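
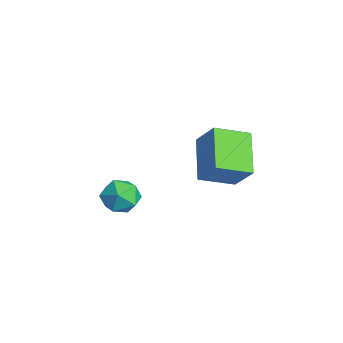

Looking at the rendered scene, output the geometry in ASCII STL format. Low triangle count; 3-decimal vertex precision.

solid 
facet normal 0.288 0.055 0.956
outer loop
vertex -0.098 -0.107 2.606
vertex -0.503 -0.851 2.771
vertex 0.323 -0.855 2.522
endloop
endfacet
facet normal 0.764 0.370 0.529
outer loop
vertex -0.098 -0.107 2.606
vertex 0.323 -0.855 2.522
vertex 0.428 -0.233 1.935
endloop
endfacet
facet normal 0.428 0.888 0.169
outer loop
vertex -0.098 -0.107 2.606
vertex 0.428 -0.233 1.935
vertex -0.333 0.156 1.82
endloop
endfacet
facet normal -0.256 0.891 0.375
outer loop
vertex -0.098 -0.107 2.606
vertex -0.333 0.156 1.82
vertex -0.908 -0.226 2.336
endloop
endfacet
facet normal -0.342 0.377 0.861
outer loop
vertex -0.098 -0.107 2.606
vertex -0.908 -0.226 2.336
vertex -0.503 -0.851 2.771
endloop
endfacet
facet normal 0.992 -0.114 0.057
outer loop
vertex 0.428 -0.233 1.935
vertex 0.323 -0.855 2.522
vertex 0.348 -1.054 1.684
endloop
endfacet
facet normal 0.222 -0.625 0.748
outer loop
vertex 0.323 -0.855 2.522
vertex -0.503 -0.851 2.771
vertex -0.227 -1.436 2.2
endloop
endfacet
facet normal -0.798 -0.104 0.594
outer loop
vertex -0.503 -0.851 2.771
vertex -0.908 -0.226 2.336
vertex -0.988 -1.047 2.085
endloop
endfacet
facet normal -0.657 0.729 -0.193
outer loop
vertex -0.908 -0.226 2.336
vertex -0.333 0.156 1.82
vertex -0.883 -0.425 1.498
endloop
endfacet
facet normal 0.449 0.724 -0.524
outer loop
vertex -0.333 0.156 1.82
vertex 0.428 -0.233 1.935
vertex -0.057 -0.429 1.249
endloop
endfacet
facet normal 0.256 -0.891 -0.375
outer loop
vertex -0.462 -1.173 1.414
vertex 0.348 -1.054 1.684
vertex -0.227 -1.436 2.2
endloop
endfacet
facet normal -0.428 -0.888 -0.169
outer loop
vertex -0.462 -1.173 1.414
vertex -0.227 -1.436 2.2
vertex -0.988 -1.047 2.085
endloop
endfacet
facet normal -0.764 -0.370 -0.529
outer loop
vertex -0.462 -1.173 1.414
vertex -0.988 -1.047 2.085
vertex -0.883 -0.425 1.498
endloop
endfacet
facet normal -0.288 -0.055 -0.956
outer loop
vertex -0.462 -1.173 1.414
vertex -0.883 -0.425 1.498
vertex -0.057 -0.429 1.249
endloop
endfacet
facet normal 0.342 -0.377 -0.861
outer loop
vertex -0.462 -1.173 1.414
vertex -0.057 -0.429 1.249
vertex 0.348 -1.054 1.684
endloop
endfacet
facet normal 0.657 -0.729 0.193
outer loop
vertex -0.227 -1.436 2.2
vertex 0.348 -1.054 1.684
vertex 0.323 -0.855 2.522
endloop
endfacet
facet normal -0.449 -0.724 0.524
outer loop
vertex -0.988 -1.047 2.085
vertex -0.227 -1.436 2.2
vertex -0.503 -0.851 2.771
endloop
endfacet
facet normal -0.992 0.114 -0.057
outer loop
vertex -0.883 -0.425 1.498
vertex -0.988 -1.047 2.085
vertex -0.908 -0.226 2.336
endloop
endfacet
facet normal -0.222 0.625 -0.748
outer loop
vertex -0.057 -0.429 1.249
vertex -0.883 -0.425 1.498
vertex -0.333 0.156 1.82
endloop
endfacet
facet normal 0.798 0.104 -0.594
outer loop
vertex 0.348 -1.054 1.684
vertex -0.057 -0.429 1.249
vertex 0.428 -0.233 1.935
endloop
endfacet
facet normal -0.568 -0.311 -0.762
outer loop
vertex -1.329 2.492 1.729
vertex -2.981 2.833 2.822
vertex -1.392 3.96 1.176
endloop
endfacet
facet normal 0.822 -0.170 -0.544
outer loop
vertex -0.539 4.427 2.318
vertex -1.329 2.492 1.729
vertex -1.392 3.96 1.176
endloop
endfacet
facet normal -0.568 -0.311 -0.762
outer loop
vertex -1.392 3.96 1.176
vertex -2.981 2.833 2.822
vertex -3.043 4.301 2.269
endloop
endfacet
facet normal -0.040 0.935 -0.352
outer loop
vertex -3.043 4.301 2.269
vertex -0.539 4.427 2.318
vertex -1.392 3.96 1.176
endloop
endfacet
facet normal 0.040 -0.935 0.352
outer loop
vertex -1.329 2.492 1.729
vertex -2.128 3.3 3.964
vertex -2.981 2.833 2.822
endloop
endfacet
facet normal 0.822 -0.170 -0.544
outer loop
vertex -0.477 2.959 2.871
vertex -1.329 2.492 1.729
vertex -0.539 4.427 2.318
endloop
endfacet
facet normal 0.040 -0.935 0.352
outer loop
vertex -0.477 2.959 2.871
vertex -2.128 3.3 3.964
vertex -1.329 2.492 1.729
endloop
endfacet
facet normal -0.822 0.170 0.544
outer loop
vertex -2.981 2.833 2.822
vertex -2.128 3.3 3.964
vertex -3.043 4.301 2.269
endloop
endfacet
facet normal -0.040 0.935 -0.352
outer loop
vertex -2.191 4.768 3.411
vertex -0.539 4.427 2.318
vertex -3.043 4.301 2.269
endloop
endfacet
facet normal -0.822 0.170 0.544
outer loop
vertex -3.043 4.301 2.269
vertex -2.128 3.3 3.964
vertex -2.191 4.768 3.411
endloop
endfacet
facet normal 0.568 0.311 0.762
outer loop
vertex -2.191 4.768 3.411
vertex -0.477 2.959 2.871
vertex -0.539 4.427 2.318
endloop
endfacet
facet normal 0.568 0.311 0.762
outer loop
vertex -2.128 3.3 3.964
vertex -0.477 2.959 2.871
vertex -2.191 4.768 3.411
endloop
endfacet

endsolid


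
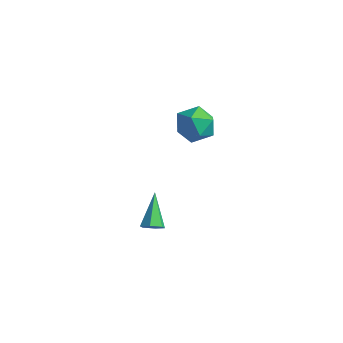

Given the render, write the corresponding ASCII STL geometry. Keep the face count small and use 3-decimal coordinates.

solid 
facet normal -1.000 -0.013 -0.018
outer loop
vertex -3.833 4.536 1.395
vertex -3.809 3.536 0.816
vertex -3.83 3.534 1.972
endloop
endfacet
facet normal -0.760 0.323 0.565
outer loop
vertex -3.833 4.536 1.395
vertex -3.83 3.534 1.972
vertex -3.18 4.416 2.342
endloop
endfacet
facet normal -0.351 0.868 0.352
outer loop
vertex -3.833 4.536 1.395
vertex -3.18 4.416 2.342
vertex -2.758 4.963 1.415
endloop
endfacet
facet normal -0.338 0.869 -0.362
outer loop
vertex -3.833 4.536 1.395
vertex -2.758 4.963 1.415
vertex -3.146 4.419 0.471
endloop
endfacet
facet normal -0.739 0.324 -0.591
outer loop
vertex -3.833 4.536 1.395
vertex -3.146 4.419 0.471
vertex -3.809 3.536 0.816
endloop
endfacet
facet normal -0.349 -0.132 0.928
outer loop
vertex -3.18 4.416 2.342
vertex -3.83 3.534 1.972
vertex -2.754 3.341 2.349
endloop
endfacet
facet normal -0.736 -0.676 -0.015
outer loop
vertex -3.83 3.534 1.972
vertex -3.809 3.536 0.816
vertex -3.142 2.797 1.405
endloop
endfacet
facet normal -0.315 -0.131 -0.940
outer loop
vertex -3.809 3.536 0.816
vertex -3.146 4.419 0.471
vertex -2.72 3.344 0.478
endloop
endfacet
facet normal 0.334 0.751 -0.570
outer loop
vertex -3.146 4.419 0.471
vertex -2.758 4.963 1.415
vertex -2.07 4.226 0.848
endloop
endfacet
facet normal 0.313 0.749 0.584
outer loop
vertex -2.758 4.963 1.415
vertex -3.18 4.416 2.342
vertex -2.091 4.224 2.004
endloop
endfacet
facet normal 0.338 -0.869 0.362
outer loop
vertex -2.067 3.224 1.425
vertex -2.754 3.341 2.349
vertex -3.142 2.797 1.405
endloop
endfacet
facet normal 0.351 -0.868 -0.352
outer loop
vertex -2.067 3.224 1.425
vertex -3.142 2.797 1.405
vertex -2.72 3.344 0.478
endloop
endfacet
facet normal 0.760 -0.323 -0.565
outer loop
vertex -2.067 3.224 1.425
vertex -2.72 3.344 0.478
vertex -2.07 4.226 0.848
endloop
endfacet
facet normal 1.000 0.013 0.018
outer loop
vertex -2.067 3.224 1.425
vertex -2.07 4.226 0.848
vertex -2.091 4.224 2.004
endloop
endfacet
facet normal 0.739 -0.324 0.591
outer loop
vertex -2.067 3.224 1.425
vertex -2.091 4.224 2.004
vertex -2.754 3.341 2.349
endloop
endfacet
facet normal -0.334 -0.751 0.570
outer loop
vertex -3.142 2.797 1.405
vertex -2.754 3.341 2.349
vertex -3.83 3.534 1.972
endloop
endfacet
facet normal -0.313 -0.749 -0.584
outer loop
vertex -2.72 3.344 0.478
vertex -3.142 2.797 1.405
vertex -3.809 3.536 0.816
endloop
endfacet
facet normal 0.349 0.132 -0.928
outer loop
vertex -2.07 4.226 0.848
vertex -2.72 3.344 0.478
vertex -3.146 4.419 0.471
endloop
endfacet
facet normal 0.736 0.676 0.015
outer loop
vertex -2.091 4.224 2.004
vertex -2.07 4.226 0.848
vertex -2.758 4.963 1.415
endloop
endfacet
facet normal 0.315 0.131 0.940
outer loop
vertex -2.754 3.341 2.349
vertex -2.091 4.224 2.004
vertex -3.18 4.416 2.342
endloop
endfacet
facet normal 0.465 -0.595 -0.656
outer loop
vertex 0.455 -2.065 -0.553
vertex 0.108 -2.524 -0.383
vertex -0.066 -2.165 -0.832
endloop
endfacet
facet normal 0.041 0.914 -0.403
outer loop
vertex 0.455 -2.065 -0.553
vertex -0.066 -2.165 -0.832
vertex -0.788 -1.376 0.883
endloop
endfacet
facet normal 0.465 -0.595 -0.656
outer loop
vertex -0.066 -2.165 -0.832
vertex 0.108 -2.524 -0.383
vertex -0.414 -2.624 -0.662
endloop
endfacet
facet normal -0.768 0.395 -0.505
outer loop
vertex -0.066 -2.165 -0.832
vertex -0.414 -2.624 -0.662
vertex -0.788 -1.376 0.883
endloop
endfacet
facet normal 0.465 -0.593 -0.657
outer loop
vertex -0.414 -2.624 -0.662
vertex 0.108 -2.524 -0.383
vertex -0.239 -2.983 -0.214
endloop
endfacet
facet normal -0.928 -0.365 0.070
outer loop
vertex -0.414 -2.624 -0.662
vertex -0.239 -2.983 -0.214
vertex -0.788 -1.376 0.883
endloop
endfacet
facet normal 0.466 -0.594 -0.656
outer loop
vertex -0.239 -2.983 -0.214
vertex 0.108 -2.524 -0.383
vertex 0.283 -2.882 0.065
endloop
endfacet
facet normal -0.281 -0.605 0.745
outer loop
vertex -0.239 -2.983 -0.214
vertex 0.283 -2.882 0.065
vertex -0.788 -1.376 0.883
endloop
endfacet
facet normal 0.465 -0.594 -0.656
outer loop
vertex 0.283 -2.882 0.065
vertex 0.108 -2.524 -0.383
vertex 0.63 -2.423 -0.105
endloop
endfacet
facet normal 0.527 -0.085 0.846
outer loop
vertex 0.283 -2.882 0.065
vertex 0.63 -2.423 -0.105
vertex -0.788 -1.376 0.883
endloop
endfacet
facet normal 0.465 -0.594 -0.656
outer loop
vertex 0.63 -2.423 -0.105
vertex 0.108 -2.524 -0.383
vertex 0.455 -2.065 -0.553
endloop
endfacet
facet normal 0.687 0.675 0.271
outer loop
vertex 0.63 -2.423 -0.105
vertex 0.455 -2.065 -0.553
vertex -0.788 -1.376 0.883
endloop
endfacet

endsolid


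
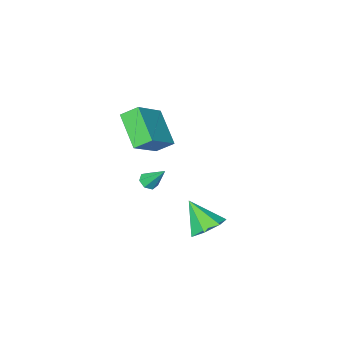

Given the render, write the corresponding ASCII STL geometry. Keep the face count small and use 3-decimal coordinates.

solid 
facet normal -0.598 0.554 0.579
outer loop
vertex -3.341 -3.392 2.232
vertex -2.97 -1.692 0.988
vertex -4.976 -3.91 1.037
endloop
endfacet
facet normal -0.173 -0.795 0.582
outer loop
vertex -4.33 -4.508 0.412
vertex -3.341 -3.392 2.232
vertex -4.976 -3.91 1.037
endloop
endfacet
facet normal -0.598 0.554 0.579
outer loop
vertex -4.976 -3.91 1.037
vertex -2.97 -1.692 0.988
vertex -4.605 -2.209 -0.207
endloop
endfacet
facet normal -0.782 -0.248 -0.572
outer loop
vertex -4.605 -2.209 -0.207
vertex -4.33 -4.508 0.412
vertex -4.976 -3.91 1.037
endloop
endfacet
facet normal 0.782 0.248 0.572
outer loop
vertex -3.341 -3.392 2.232
vertex -2.324 -2.29 0.363
vertex -2.97 -1.692 0.988
endloop
endfacet
facet normal -0.174 -0.795 0.582
outer loop
vertex -2.695 -3.991 1.607
vertex -3.341 -3.392 2.232
vertex -4.33 -4.508 0.412
endloop
endfacet
facet normal 0.782 0.247 0.572
outer loop
vertex -2.695 -3.991 1.607
vertex -2.324 -2.29 0.363
vertex -3.341 -3.392 2.232
endloop
endfacet
facet normal 0.173 0.795 -0.581
outer loop
vertex -2.97 -1.692 0.988
vertex -2.324 -2.29 0.363
vertex -4.605 -2.209 -0.207
endloop
endfacet
facet normal -0.782 -0.247 -0.572
outer loop
vertex -3.959 -2.808 -0.832
vertex -4.33 -4.508 0.412
vertex -4.605 -2.209 -0.207
endloop
endfacet
facet normal 0.174 0.794 -0.582
outer loop
vertex -4.605 -2.209 -0.207
vertex -2.324 -2.29 0.363
vertex -3.959 -2.808 -0.832
endloop
endfacet
facet normal 0.598 -0.554 -0.579
outer loop
vertex -3.959 -2.808 -0.832
vertex -2.695 -3.991 1.607
vertex -4.33 -4.508 0.412
endloop
endfacet
facet normal 0.599 -0.554 -0.579
outer loop
vertex -2.324 -2.29 0.363
vertex -2.695 -3.991 1.607
vertex -3.959 -2.808 -0.832
endloop
endfacet
facet normal -0.158 0.638 -0.754
outer loop
vertex -2.145 2.667 -2.762
vertex -3.1 2.624 -2.598
vertex -2.448 3.234 -2.219
endloop
endfacet
facet normal 0.895 0.053 0.444
outer loop
vertex -2.145 2.667 -2.762
vertex -2.448 3.234 -2.219
vertex -2.82 1.496 -1.262
endloop
endfacet
facet normal -0.158 0.638 -0.754
outer loop
vertex -2.448 3.234 -2.219
vertex -3.1 2.624 -2.598
vertex -3.242 3.342 -1.961
endloop
endfacet
facet normal 0.332 0.399 0.855
outer loop
vertex -2.448 3.234 -2.219
vertex -3.242 3.342 -1.961
vertex -2.82 1.496 -1.262
endloop
endfacet
facet normal -0.158 0.638 -0.754
outer loop
vertex -3.242 3.342 -1.961
vertex -3.1 2.624 -2.598
vertex -3.929 2.909 -2.183
endloop
endfacet
facet normal -0.429 0.233 0.873
outer loop
vertex -3.242 3.342 -1.961
vertex -3.929 2.909 -2.183
vertex -2.82 1.496 -1.262
endloop
endfacet
facet normal -0.159 0.637 -0.754
outer loop
vertex -3.929 2.909 -2.183
vertex -3.1 2.624 -2.598
vertex -3.992 2.261 -2.717
endloop
endfacet
facet normal -0.813 -0.321 0.486
outer loop
vertex -3.929 2.909 -2.183
vertex -3.992 2.261 -2.717
vertex -2.82 1.496 -1.262
endloop
endfacet
facet normal -0.158 0.637 -0.755
outer loop
vertex -3.992 2.261 -2.717
vertex -3.1 2.624 -2.598
vertex -3.383 1.886 -3.161
endloop
endfacet
facet normal -0.533 -0.846 -0.016
outer loop
vertex -3.992 2.261 -2.717
vertex -3.383 1.886 -3.161
vertex -2.82 1.496 -1.262
endloop
endfacet
facet normal -0.159 0.637 -0.755
outer loop
vertex -3.383 1.886 -3.161
vertex -3.1 2.624 -2.598
vertex -2.561 2.067 -3.181
endloop
endfacet
facet normal 0.202 -0.946 -0.254
outer loop
vertex -3.383 1.886 -3.161
vertex -2.561 2.067 -3.181
vertex -2.82 1.496 -1.262
endloop
endfacet
facet normal -0.158 0.637 -0.755
outer loop
vertex -2.561 2.067 -3.181
vertex -3.1 2.624 -2.598
vertex -2.145 2.667 -2.762
endloop
endfacet
facet normal 0.837 -0.546 -0.049
outer loop
vertex -2.561 2.067 -3.181
vertex -2.145 2.667 -2.762
vertex -2.82 1.496 -1.262
endloop
endfacet
facet normal 0.227 -0.605 -0.763
outer loop
vertex -3.001 -2.436 -2.85
vertex -3.451 -2.72 -2.759
vertex -3.384 -2.291 -3.079
endloop
endfacet
facet normal 0.434 0.886 -0.165
outer loop
vertex -3.001 -2.436 -2.85
vertex -3.384 -2.291 -3.079
vertex -3.789 -1.82 -1.621
endloop
endfacet
facet normal 0.226 -0.605 -0.764
outer loop
vertex -3.384 -2.291 -3.079
vertex -3.451 -2.72 -2.759
vertex -3.817 -2.468 -3.067
endloop
endfacet
facet normal -0.360 0.854 -0.376
outer loop
vertex -3.384 -2.291 -3.079
vertex -3.817 -2.468 -3.067
vertex -3.789 -1.82 -1.621
endloop
endfacet
facet normal 0.227 -0.604 -0.764
outer loop
vertex -3.817 -2.468 -3.067
vertex -3.451 -2.72 -2.759
vertex -3.975 -2.836 -2.823
endloop
endfacet
facet normal -0.939 0.320 -0.125
outer loop
vertex -3.817 -2.468 -3.067
vertex -3.975 -2.836 -2.823
vertex -3.789 -1.82 -1.621
endloop
endfacet
facet normal 0.227 -0.605 -0.763
outer loop
vertex -3.975 -2.836 -2.823
vertex -3.451 -2.72 -2.759
vertex -3.739 -3.116 -2.531
endloop
endfacet
facet normal -0.863 -0.312 0.398
outer loop
vertex -3.975 -2.836 -2.823
vertex -3.739 -3.116 -2.531
vertex -3.789 -1.82 -1.621
endloop
endfacet
facet normal 0.226 -0.604 -0.764
outer loop
vertex -3.739 -3.116 -2.531
vertex -3.451 -2.72 -2.759
vertex -3.286 -3.098 -2.411
endloop
endfacet
facet normal -0.189 -0.569 0.800
outer loop
vertex -3.739 -3.116 -2.531
vertex -3.286 -3.098 -2.411
vertex -3.789 -1.82 -1.621
endloop
endfacet
facet normal 0.226 -0.605 -0.764
outer loop
vertex -3.286 -3.098 -2.411
vertex -3.451 -2.72 -2.759
vertex -2.958 -2.796 -2.553
endloop
endfacet
facet normal 0.573 -0.256 0.779
outer loop
vertex -3.286 -3.098 -2.411
vertex -2.958 -2.796 -2.553
vertex -3.789 -1.82 -1.621
endloop
endfacet
facet normal 0.226 -0.604 -0.764
outer loop
vertex -2.958 -2.796 -2.553
vertex -3.451 -2.72 -2.759
vertex -3.001 -2.436 -2.85
endloop
endfacet
facet normal 0.851 0.391 0.350
outer loop
vertex -2.958 -2.796 -2.553
vertex -3.001 -2.436 -2.85
vertex -3.789 -1.82 -1.621
endloop
endfacet

endsolid


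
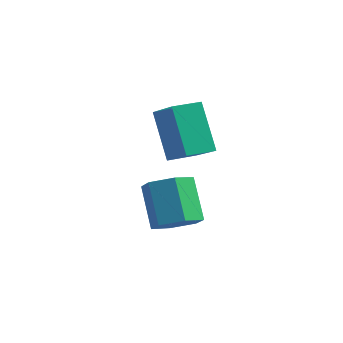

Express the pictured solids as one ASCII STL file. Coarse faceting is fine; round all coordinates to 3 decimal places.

solid 
facet normal 0.491 -0.432 -0.757
outer loop
vertex 1.877 -2.268 0.351
vertex 1.312 -1.847 -0.256
vertex 2.097 -1.429 0.014
endloop
endfacet
facet normal 0.839 -0.001 0.545
outer loop
vertex 1.877 -2.268 0.351
vertex 2.097 -1.429 0.014
vertex 0.974 -1.473 1.743
endloop
endfacet
facet normal 0.839 -0.002 0.545
outer loop
vertex 0.974 -1.473 1.743
vertex 2.097 -1.429 0.014
vertex 1.194 -0.634 1.407
endloop
endfacet
facet normal -0.491 0.432 0.757
outer loop
vertex 0.974 -1.473 1.743
vertex 1.194 -0.634 1.407
vertex 0.408 -1.053 1.136
endloop
endfacet
facet normal 0.490 -0.432 -0.757
outer loop
vertex 2.097 -1.429 0.014
vertex 1.312 -1.847 -0.256
vertex 1.531 -1.009 -0.592
endloop
endfacet
facet normal 0.624 0.781 -0.041
outer loop
vertex 2.097 -1.429 0.014
vertex 1.531 -1.009 -0.592
vertex 1.194 -0.634 1.407
endloop
endfacet
facet normal 0.624 0.781 -0.041
outer loop
vertex 1.194 -0.634 1.407
vertex 1.531 -1.009 -0.592
vertex 0.628 -0.214 0.8
endloop
endfacet
facet normal -0.491 0.432 0.757
outer loop
vertex 1.194 -0.634 1.407
vertex 0.628 -0.214 0.8
vertex 0.408 -1.053 1.136
endloop
endfacet
facet normal 0.491 -0.432 -0.757
outer loop
vertex 1.531 -1.009 -0.592
vertex 1.312 -1.847 -0.256
vertex 0.746 -1.427 -0.863
endloop
endfacet
facet normal -0.214 0.782 -0.585
outer loop
vertex 1.531 -1.009 -0.592
vertex 0.746 -1.427 -0.863
vertex 0.628 -0.214 0.8
endloop
endfacet
facet normal -0.214 0.782 -0.585
outer loop
vertex 0.628 -0.214 0.8
vertex 0.746 -1.427 -0.863
vertex -0.157 -0.632 0.529
endloop
endfacet
facet normal -0.491 0.432 0.757
outer loop
vertex 0.628 -0.214 0.8
vertex -0.157 -0.632 0.529
vertex 0.408 -1.053 1.136
endloop
endfacet
facet normal 0.491 -0.432 -0.757
outer loop
vertex 0.746 -1.427 -0.863
vertex 1.312 -1.847 -0.256
vertex 0.526 -2.266 -0.527
endloop
endfacet
facet normal -0.839 0.002 -0.545
outer loop
vertex 0.746 -1.427 -0.863
vertex 0.526 -2.266 -0.527
vertex -0.157 -0.632 0.529
endloop
endfacet
facet normal -0.839 0.001 -0.544
outer loop
vertex -0.157 -0.632 0.529
vertex 0.526 -2.266 -0.527
vertex -0.377 -1.471 0.866
endloop
endfacet
facet normal -0.491 0.432 0.757
outer loop
vertex -0.157 -0.632 0.529
vertex -0.377 -1.471 0.866
vertex 0.408 -1.053 1.136
endloop
endfacet
facet normal 0.491 -0.432 -0.757
outer loop
vertex 0.526 -2.266 -0.527
vertex 1.312 -1.847 -0.256
vertex 1.092 -2.686 0.08
endloop
endfacet
facet normal -0.624 -0.781 0.041
outer loop
vertex 0.526 -2.266 -0.527
vertex 1.092 -2.686 0.08
vertex -0.377 -1.471 0.866
endloop
endfacet
facet normal -0.624 -0.781 0.041
outer loop
vertex -0.377 -1.471 0.866
vertex 1.092 -2.686 0.08
vertex 0.189 -1.891 1.472
endloop
endfacet
facet normal -0.490 0.432 0.757
outer loop
vertex -0.377 -1.471 0.866
vertex 0.189 -1.891 1.472
vertex 0.408 -1.053 1.136
endloop
endfacet
facet normal 0.491 -0.432 -0.757
outer loop
vertex 1.092 -2.686 0.08
vertex 1.312 -1.847 -0.256
vertex 1.877 -2.268 0.351
endloop
endfacet
facet normal 0.214 -0.782 0.585
outer loop
vertex 1.092 -2.686 0.08
vertex 1.877 -2.268 0.351
vertex 0.189 -1.891 1.472
endloop
endfacet
facet normal 0.214 -0.782 0.585
outer loop
vertex 0.189 -1.891 1.472
vertex 1.877 -2.268 0.351
vertex 0.974 -1.473 1.743
endloop
endfacet
facet normal -0.491 0.432 0.757
outer loop
vertex 0.189 -1.891 1.472
vertex 0.974 -1.473 1.743
vertex 0.408 -1.053 1.136
endloop
endfacet
facet normal -0.468 0.317 0.825
outer loop
vertex 0.523 -0.947 4.794
vertex 1.088 0.03 4.739
vertex -0.621 -0.336 3.909
endloop
endfacet
facet normal -0.500 -0.865 0.049
outer loop
vertex 0.372 -1.01 2.161
vertex 0.523 -0.947 4.794
vertex -0.621 -0.336 3.909
endloop
endfacet
facet normal -0.468 0.318 0.824
outer loop
vertex -0.621 -0.336 3.909
vertex 1.088 0.03 4.739
vertex -0.056 0.641 3.853
endloop
endfacet
facet normal -0.729 0.389 -0.564
outer loop
vertex -0.056 0.641 3.853
vertex 0.372 -1.01 2.161
vertex -0.621 -0.336 3.909
endloop
endfacet
facet normal 0.728 -0.389 0.564
outer loop
vertex 0.523 -0.947 4.794
vertex 2.081 -0.644 2.991
vertex 1.088 0.03 4.739
endloop
endfacet
facet normal -0.500 -0.865 0.049
outer loop
vertex 1.516 -1.621 3.047
vertex 0.523 -0.947 4.794
vertex 0.372 -1.01 2.161
endloop
endfacet
facet normal 0.728 -0.389 0.564
outer loop
vertex 1.516 -1.621 3.047
vertex 2.081 -0.644 2.991
vertex 0.523 -0.947 4.794
endloop
endfacet
facet normal 0.500 0.865 -0.049
outer loop
vertex 1.088 0.03 4.739
vertex 2.081 -0.644 2.991
vertex -0.056 0.641 3.853
endloop
endfacet
facet normal -0.728 0.389 -0.564
outer loop
vertex 0.937 -0.033 2.106
vertex 0.372 -1.01 2.161
vertex -0.056 0.641 3.853
endloop
endfacet
facet normal 0.500 0.865 -0.049
outer loop
vertex -0.056 0.641 3.853
vertex 2.081 -0.644 2.991
vertex 0.937 -0.033 2.106
endloop
endfacet
facet normal 0.469 -0.318 -0.824
outer loop
vertex 0.937 -0.033 2.106
vertex 1.516 -1.621 3.047
vertex 0.372 -1.01 2.161
endloop
endfacet
facet normal 0.468 -0.318 -0.825
outer loop
vertex 2.081 -0.644 2.991
vertex 1.516 -1.621 3.047
vertex 0.937 -0.033 2.106
endloop
endfacet

endsolid


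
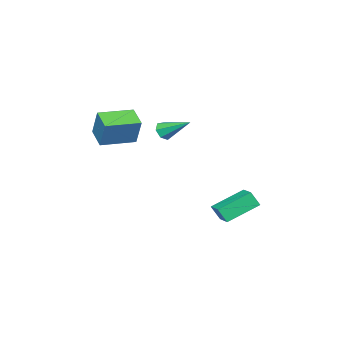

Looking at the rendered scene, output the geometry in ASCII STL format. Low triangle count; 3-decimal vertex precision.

solid 
facet normal -0.571 -0.780 -0.257
outer loop
vertex -1.91 -0.47 -2.737
vertex -3.579 0.455 -1.838
vertex -2.132 -0.019 -3.613
endloop
endfacet
facet normal 0.791 -0.439 -0.426
outer loop
vertex -1.441 0.925 -3.302
vertex -1.91 -0.47 -2.737
vertex -2.132 -0.019 -3.613
endloop
endfacet
facet normal -0.571 -0.780 -0.257
outer loop
vertex -2.132 -0.019 -3.613
vertex -3.579 0.455 -1.838
vertex -3.801 0.906 -2.714
endloop
endfacet
facet normal -0.220 0.447 -0.867
outer loop
vertex -3.801 0.906 -2.714
vertex -1.441 0.925 -3.302
vertex -2.132 -0.019 -3.613
endloop
endfacet
facet normal 0.220 -0.447 0.867
outer loop
vertex -1.91 -0.47 -2.737
vertex -2.888 1.399 -1.527
vertex -3.579 0.455 -1.838
endloop
endfacet
facet normal 0.791 -0.439 -0.426
outer loop
vertex -1.219 0.474 -2.426
vertex -1.91 -0.47 -2.737
vertex -1.441 0.925 -3.302
endloop
endfacet
facet normal 0.220 -0.447 0.867
outer loop
vertex -1.219 0.474 -2.426
vertex -2.888 1.399 -1.527
vertex -1.91 -0.47 -2.737
endloop
endfacet
facet normal -0.791 0.439 0.426
outer loop
vertex -3.579 0.455 -1.838
vertex -2.888 1.399 -1.527
vertex -3.801 0.906 -2.714
endloop
endfacet
facet normal -0.220 0.447 -0.867
outer loop
vertex -3.11 1.85 -2.403
vertex -1.441 0.925 -3.302
vertex -3.801 0.906 -2.714
endloop
endfacet
facet normal -0.791 0.439 0.426
outer loop
vertex -3.801 0.906 -2.714
vertex -2.888 1.399 -1.527
vertex -3.11 1.85 -2.403
endloop
endfacet
facet normal 0.571 0.780 0.257
outer loop
vertex -3.11 1.85 -2.403
vertex -1.219 0.474 -2.426
vertex -1.441 0.925 -3.302
endloop
endfacet
facet normal 0.571 0.780 0.257
outer loop
vertex -2.888 1.399 -1.527
vertex -1.219 0.474 -2.426
vertex -3.11 1.85 -2.403
endloop
endfacet
facet normal -0.854 0.519 -0.031
outer loop
vertex 1.795 -2.669 4.974
vertex 2.425 -1.663 4.468
vertex 1.49 -3.265 3.412
endloop
endfacet
facet normal -0.488 -0.780 0.393
outer loop
vertex 3.155 -4.277 3.472
vertex 1.795 -2.669 4.974
vertex 1.49 -3.265 3.412
endloop
endfacet
facet normal -0.854 0.519 -0.031
outer loop
vertex 1.49 -3.265 3.412
vertex 2.425 -1.663 4.468
vertex 2.119 -2.259 2.905
endloop
endfacet
facet normal -0.180 -0.351 -0.919
outer loop
vertex 2.119 -2.259 2.905
vertex 3.155 -4.277 3.472
vertex 1.49 -3.265 3.412
endloop
endfacet
facet normal 0.180 0.350 0.919
outer loop
vertex 1.795 -2.669 4.974
vertex 4.09 -2.675 4.528
vertex 2.425 -1.663 4.468
endloop
endfacet
facet normal -0.488 -0.780 0.393
outer loop
vertex 3.461 -3.681 5.035
vertex 1.795 -2.669 4.974
vertex 3.155 -4.277 3.472
endloop
endfacet
facet normal 0.180 0.351 0.919
outer loop
vertex 3.461 -3.681 5.035
vertex 4.09 -2.675 4.528
vertex 1.795 -2.669 4.974
endloop
endfacet
facet normal 0.488 0.780 -0.393
outer loop
vertex 2.425 -1.663 4.468
vertex 4.09 -2.675 4.528
vertex 2.119 -2.259 2.905
endloop
endfacet
facet normal -0.179 -0.350 -0.919
outer loop
vertex 3.785 -3.271 2.966
vertex 3.155 -4.277 3.472
vertex 2.119 -2.259 2.905
endloop
endfacet
facet normal 0.488 0.780 -0.393
outer loop
vertex 2.119 -2.259 2.905
vertex 4.09 -2.675 4.528
vertex 3.785 -3.271 2.966
endloop
endfacet
facet normal 0.854 -0.519 0.031
outer loop
vertex 3.785 -3.271 2.966
vertex 3.461 -3.681 5.035
vertex 3.155 -4.277 3.472
endloop
endfacet
facet normal 0.854 -0.519 0.031
outer loop
vertex 4.09 -2.675 4.528
vertex 3.461 -3.681 5.035
vertex 3.785 -3.271 2.966
endloop
endfacet
facet normal 0.067 -0.856 -0.513
outer loop
vertex 0.963 -1.596 3.007
vertex 0.421 -1.781 3.245
vertex 0.526 -1.461 2.725
endloop
endfacet
facet normal 0.534 0.681 -0.502
outer loop
vertex 0.963 -1.596 3.007
vertex 0.526 -1.461 2.725
vertex 0.299 -0.199 4.195
endloop
endfacet
facet normal 0.067 -0.856 -0.513
outer loop
vertex 0.526 -1.461 2.725
vertex 0.421 -1.781 3.245
vertex 0.01 -1.567 2.834
endloop
endfacet
facet normal -0.282 0.706 -0.650
outer loop
vertex 0.526 -1.461 2.725
vertex 0.01 -1.567 2.834
vertex 0.299 -0.199 4.195
endloop
endfacet
facet normal 0.067 -0.856 -0.513
outer loop
vertex 0.01 -1.567 2.834
vertex 0.421 -1.781 3.245
vertex -0.196 -1.834 3.253
endloop
endfacet
facet normal -0.901 0.386 -0.197
outer loop
vertex 0.01 -1.567 2.834
vertex -0.196 -1.834 3.253
vertex 0.299 -0.199 4.195
endloop
endfacet
facet normal 0.067 -0.855 -0.514
outer loop
vertex -0.196 -1.834 3.253
vertex 0.421 -1.781 3.245
vertex 0.063 -2.062 3.666
endloop
endfacet
facet normal -0.856 -0.038 0.516
outer loop
vertex -0.196 -1.834 3.253
vertex 0.063 -2.062 3.666
vertex 0.299 -0.199 4.195
endloop
endfacet
facet normal 0.067 -0.855 -0.514
outer loop
vertex 0.063 -2.062 3.666
vertex 0.421 -1.781 3.245
vertex 0.592 -2.078 3.762
endloop
endfacet
facet normal -0.180 -0.247 0.952
outer loop
vertex 0.063 -2.062 3.666
vertex 0.592 -2.078 3.762
vertex 0.299 -0.199 4.195
endloop
endfacet
facet normal 0.066 -0.856 -0.513
outer loop
vertex 0.592 -2.078 3.762
vertex 0.421 -1.781 3.245
vertex 0.993 -1.871 3.469
endloop
endfacet
facet normal 0.616 -0.084 0.783
outer loop
vertex 0.592 -2.078 3.762
vertex 0.993 -1.871 3.469
vertex 0.299 -0.199 4.195
endloop
endfacet
facet normal 0.067 -0.855 -0.514
outer loop
vertex 0.993 -1.871 3.469
vertex 0.421 -1.781 3.245
vertex 0.963 -1.596 3.007
endloop
endfacet
facet normal 0.935 0.329 0.135
outer loop
vertex 0.993 -1.871 3.469
vertex 0.963 -1.596 3.007
vertex 0.299 -0.199 4.195
endloop
endfacet

endsolid


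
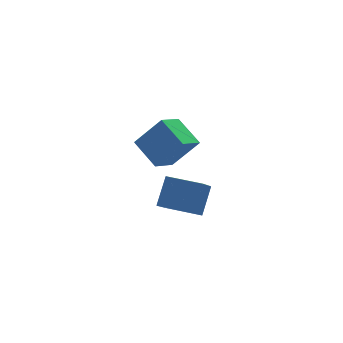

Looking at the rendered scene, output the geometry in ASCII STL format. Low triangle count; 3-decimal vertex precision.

solid 
facet normal -0.459 -0.603 0.652
outer loop
vertex 0.174 2.622 -1.889
vertex -1.193 3.744 -1.813
vertex -0.555 1.818 -3.145
endloop
endfacet
facet normal 0.773 -0.633 -0.043
outer loop
vertex 0.233 2.856 -4.267
vertex 0.174 2.622 -1.889
vertex -0.555 1.818 -3.145
endloop
endfacet
facet normal -0.458 -0.603 0.653
outer loop
vertex -0.555 1.818 -3.145
vertex -1.193 3.744 -1.813
vertex -1.923 2.94 -3.068
endloop
endfacet
facet normal -0.440 -0.484 -0.757
outer loop
vertex -1.923 2.94 -3.068
vertex 0.233 2.856 -4.267
vertex -0.555 1.818 -3.145
endloop
endfacet
facet normal 0.439 0.484 0.757
outer loop
vertex 0.174 2.622 -1.889
vertex -0.405 4.782 -2.935
vertex -1.193 3.744 -1.813
endloop
endfacet
facet normal 0.772 -0.634 -0.043
outer loop
vertex 0.963 3.66 -3.012
vertex 0.174 2.622 -1.889
vertex 0.233 2.856 -4.267
endloop
endfacet
facet normal 0.440 0.484 0.756
outer loop
vertex 0.963 3.66 -3.012
vertex -0.405 4.782 -2.935
vertex 0.174 2.622 -1.889
endloop
endfacet
facet normal -0.773 0.633 0.044
outer loop
vertex -1.193 3.744 -1.813
vertex -0.405 4.782 -2.935
vertex -1.923 2.94 -3.068
endloop
endfacet
facet normal -0.440 -0.484 -0.756
outer loop
vertex -1.134 3.978 -4.191
vertex 0.233 2.856 -4.267
vertex -1.923 2.94 -3.068
endloop
endfacet
facet normal -0.773 0.634 0.043
outer loop
vertex -1.923 2.94 -3.068
vertex -0.405 4.782 -2.935
vertex -1.134 3.978 -4.191
endloop
endfacet
facet normal 0.459 0.603 -0.653
outer loop
vertex -1.134 3.978 -4.191
vertex 0.963 3.66 -3.012
vertex 0.233 2.856 -4.267
endloop
endfacet
facet normal 0.458 0.604 -0.652
outer loop
vertex -0.405 4.782 -2.935
vertex 0.963 3.66 -3.012
vertex -1.134 3.978 -4.191
endloop
endfacet
facet normal -0.742 -0.495 0.453
outer loop
vertex -1.928 2.201 3.163
vertex -3.056 2.585 1.734
vertex -1.455 0.808 2.415
endloop
endfacet
facet normal 0.606 -0.207 0.768
outer loop
vertex -0.424 1.495 1.786
vertex -1.928 2.201 3.163
vertex -1.455 0.808 2.415
endloop
endfacet
facet normal -0.742 -0.495 0.453
outer loop
vertex -1.455 0.808 2.415
vertex -3.056 2.585 1.734
vertex -2.583 1.192 0.987
endloop
endfacet
facet normal 0.286 -0.844 -0.453
outer loop
vertex -2.583 1.192 0.987
vertex -0.424 1.495 1.786
vertex -1.455 0.808 2.415
endloop
endfacet
facet normal -0.286 0.844 0.453
outer loop
vertex -1.928 2.201 3.163
vertex -2.025 3.272 1.105
vertex -3.056 2.585 1.734
endloop
endfacet
facet normal 0.606 -0.206 0.768
outer loop
vertex -0.897 2.888 2.533
vertex -1.928 2.201 3.163
vertex -0.424 1.495 1.786
endloop
endfacet
facet normal -0.286 0.844 0.453
outer loop
vertex -0.897 2.888 2.533
vertex -2.025 3.272 1.105
vertex -1.928 2.201 3.163
endloop
endfacet
facet normal -0.606 0.206 -0.768
outer loop
vertex -3.056 2.585 1.734
vertex -2.025 3.272 1.105
vertex -2.583 1.192 0.987
endloop
endfacet
facet normal 0.286 -0.845 -0.453
outer loop
vertex -1.552 1.879 0.357
vertex -0.424 1.495 1.786
vertex -2.583 1.192 0.987
endloop
endfacet
facet normal -0.607 0.206 -0.768
outer loop
vertex -2.583 1.192 0.987
vertex -2.025 3.272 1.105
vertex -1.552 1.879 0.357
endloop
endfacet
facet normal 0.742 0.495 -0.453
outer loop
vertex -1.552 1.879 0.357
vertex -0.897 2.888 2.533
vertex -0.424 1.495 1.786
endloop
endfacet
facet normal 0.742 0.495 -0.453
outer loop
vertex -2.025 3.272 1.105
vertex -0.897 2.888 2.533
vertex -1.552 1.879 0.357
endloop
endfacet

endsolid


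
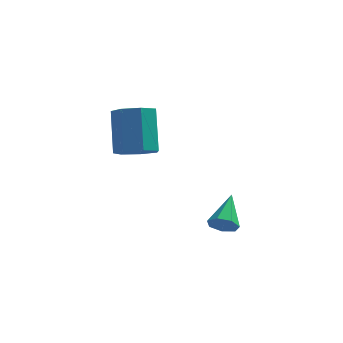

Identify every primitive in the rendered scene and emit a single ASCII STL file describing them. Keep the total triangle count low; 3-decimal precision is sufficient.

solid 
facet normal -0.109 -0.864 -0.491
outer loop
vertex 3.023 -2.877 -1.005
vertex 2.592 -3.055 -0.596
vertex 2.516 -2.744 -1.126
endloop
endfacet
facet normal 0.334 0.698 -0.633
outer loop
vertex 3.023 -2.877 -1.005
vertex 2.516 -2.744 -1.126
vertex 2.768 -1.665 0.196
endloop
endfacet
facet normal -0.109 -0.864 -0.491
outer loop
vertex 2.516 -2.744 -1.126
vertex 2.592 -3.055 -0.596
vertex 2.066 -2.845 -0.849
endloop
endfacet
facet normal -0.472 0.725 -0.502
outer loop
vertex 2.516 -2.744 -1.126
vertex 2.066 -2.845 -0.849
vertex 2.768 -1.665 0.196
endloop
endfacet
facet normal -0.109 -0.864 -0.491
outer loop
vertex 2.066 -2.845 -0.849
vertex 2.592 -3.055 -0.596
vertex 2.013 -3.105 -0.38
endloop
endfacet
facet normal -0.899 0.419 0.131
outer loop
vertex 2.066 -2.845 -0.849
vertex 2.013 -3.105 -0.38
vertex 2.768 -1.665 0.196
endloop
endfacet
facet normal -0.109 -0.864 -0.491
outer loop
vertex 2.013 -3.105 -0.38
vertex 2.592 -3.055 -0.596
vertex 2.395 -3.327 -0.074
endloop
endfacet
facet normal -0.621 0.012 0.784
outer loop
vertex 2.013 -3.105 -0.38
vertex 2.395 -3.327 -0.074
vertex 2.768 -1.665 0.196
endloop
endfacet
facet normal -0.110 -0.864 -0.492
outer loop
vertex 2.395 -3.327 -0.074
vertex 2.592 -3.055 -0.596
vertex 2.926 -3.345 -0.161
endloop
endfacet
facet normal 0.152 -0.192 0.970
outer loop
vertex 2.395 -3.327 -0.074
vertex 2.926 -3.345 -0.161
vertex 2.768 -1.665 0.196
endloop
endfacet
facet normal -0.110 -0.864 -0.491
outer loop
vertex 2.926 -3.345 -0.161
vertex 2.592 -3.055 -0.596
vertex 3.205 -3.145 -0.575
endloop
endfacet
facet normal 0.837 -0.037 0.546
outer loop
vertex 2.926 -3.345 -0.161
vertex 3.205 -3.145 -0.575
vertex 2.768 -1.665 0.196
endloop
endfacet
facet normal -0.110 -0.864 -0.492
outer loop
vertex 3.205 -3.145 -0.575
vertex 2.592 -3.055 -0.596
vertex 3.023 -2.877 -1.005
endloop
endfacet
facet normal 0.919 0.358 -0.166
outer loop
vertex 3.205 -3.145 -0.575
vertex 3.023 -2.877 -1.005
vertex 2.768 -1.665 0.196
endloop
endfacet
facet normal 0.125 -0.575 -0.808
outer loop
vertex 0.099 -2.435 2.717
vertex -0.58 -2.896 2.94
vertex -0.548 -2.202 2.451
endloop
endfacet
facet normal 0.463 0.754 -0.466
outer loop
vertex 0.099 -2.435 2.717
vertex -0.548 -2.202 2.451
vertex -0.141 -1.324 4.276
endloop
endfacet
facet normal 0.464 0.753 -0.466
outer loop
vertex -0.141 -1.324 4.276
vertex -0.548 -2.202 2.451
vertex -0.788 -1.09 4.01
endloop
endfacet
facet normal -0.124 0.576 0.808
outer loop
vertex -0.141 -1.324 4.276
vertex -0.788 -1.09 4.01
vertex -0.82 -1.784 4.5
endloop
endfacet
facet normal 0.124 -0.575 -0.808
outer loop
vertex -0.548 -2.202 2.451
vertex -0.58 -2.896 2.94
vertex -1.219 -2.49 2.553
endloop
endfacet
facet normal -0.395 0.718 -0.573
outer loop
vertex -0.548 -2.202 2.451
vertex -1.219 -2.49 2.553
vertex -0.788 -1.09 4.01
endloop
endfacet
facet normal -0.397 0.718 -0.572
outer loop
vertex -0.788 -1.09 4.01
vertex -1.219 -2.49 2.553
vertex -1.459 -1.379 4.113
endloop
endfacet
facet normal -0.124 0.576 0.808
outer loop
vertex -0.788 -1.09 4.01
vertex -1.459 -1.379 4.113
vertex -0.82 -1.784 4.5
endloop
endfacet
facet normal 0.124 -0.576 -0.808
outer loop
vertex -1.219 -2.49 2.553
vertex -0.58 -2.896 2.94
vertex -1.409 -3.084 2.947
endloop
endfacet
facet normal -0.958 0.142 -0.248
outer loop
vertex -1.219 -2.49 2.553
vertex -1.409 -3.084 2.947
vertex -1.459 -1.379 4.113
endloop
endfacet
facet normal -0.958 0.142 -0.248
outer loop
vertex -1.459 -1.379 4.113
vertex -1.409 -3.084 2.947
vertex -1.649 -1.973 4.507
endloop
endfacet
facet normal -0.124 0.576 0.808
outer loop
vertex -1.459 -1.379 4.113
vertex -1.649 -1.973 4.507
vertex -0.82 -1.784 4.5
endloop
endfacet
facet normal 0.124 -0.576 -0.808
outer loop
vertex -1.409 -3.084 2.947
vertex -0.58 -2.896 2.94
vertex -0.974 -3.536 3.336
endloop
endfacet
facet normal -0.798 -0.542 0.263
outer loop
vertex -1.409 -3.084 2.947
vertex -0.974 -3.536 3.336
vertex -1.649 -1.973 4.507
endloop
endfacet
facet normal -0.798 -0.542 0.263
outer loop
vertex -1.649 -1.973 4.507
vertex -0.974 -3.536 3.336
vertex -1.214 -2.425 4.896
endloop
endfacet
facet normal -0.124 0.576 0.808
outer loop
vertex -1.649 -1.973 4.507
vertex -1.214 -2.425 4.896
vertex -0.82 -1.784 4.5
endloop
endfacet
facet normal 0.124 -0.576 -0.808
outer loop
vertex -0.974 -3.536 3.336
vertex -0.58 -2.896 2.94
vertex -0.243 -3.506 3.427
endloop
endfacet
facet normal -0.038 -0.817 0.576
outer loop
vertex -0.974 -3.536 3.336
vertex -0.243 -3.506 3.427
vertex -1.214 -2.425 4.896
endloop
endfacet
facet normal -0.036 -0.816 0.577
outer loop
vertex -1.214 -2.425 4.896
vertex -0.243 -3.506 3.427
vertex -0.483 -2.394 4.986
endloop
endfacet
facet normal -0.124 0.576 0.808
outer loop
vertex -1.214 -2.425 4.896
vertex -0.483 -2.394 4.986
vertex -0.82 -1.784 4.5
endloop
endfacet
facet normal 0.124 -0.576 -0.808
outer loop
vertex -0.243 -3.506 3.427
vertex -0.58 -2.896 2.94
vertex 0.235 -3.016 3.151
endloop
endfacet
facet normal 0.752 -0.477 0.456
outer loop
vertex -0.243 -3.506 3.427
vertex 0.235 -3.016 3.151
vertex -0.483 -2.394 4.986
endloop
endfacet
facet normal 0.752 -0.476 0.456
outer loop
vertex -0.483 -2.394 4.986
vertex 0.235 -3.016 3.151
vertex -0.006 -1.904 4.711
endloop
endfacet
facet normal -0.125 0.575 0.808
outer loop
vertex -0.483 -2.394 4.986
vertex -0.006 -1.904 4.711
vertex -0.82 -1.784 4.5
endloop
endfacet
facet normal 0.125 -0.575 -0.809
outer loop
vertex 0.235 -3.016 3.151
vertex -0.58 -2.896 2.94
vertex 0.099 -2.435 2.717
endloop
endfacet
facet normal 0.975 0.222 -0.008
outer loop
vertex 0.235 -3.016 3.151
vertex 0.099 -2.435 2.717
vertex -0.006 -1.904 4.711
endloop
endfacet
facet normal 0.975 0.221 -0.008
outer loop
vertex -0.006 -1.904 4.711
vertex 0.099 -2.435 2.717
vertex -0.141 -1.324 4.276
endloop
endfacet
facet normal -0.124 0.577 0.807
outer loop
vertex -0.006 -1.904 4.711
vertex -0.141 -1.324 4.276
vertex -0.82 -1.784 4.5
endloop
endfacet

endsolid


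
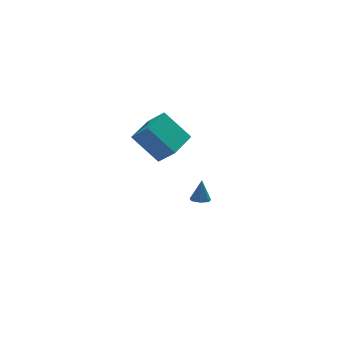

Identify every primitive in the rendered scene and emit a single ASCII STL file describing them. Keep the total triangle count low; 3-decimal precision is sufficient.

solid 
facet normal -0.154 -0.233 -0.960
outer loop
vertex 1.958 -0.578 -3.973
vertex 1.47 -0.486 -3.917
vertex 1.833 -0.17 -4.052
endloop
endfacet
facet normal 0.937 0.316 0.148
outer loop
vertex 1.958 -0.578 -3.973
vertex 1.833 -0.17 -4.052
vertex 1.65 -0.214 -2.803
endloop
endfacet
facet normal -0.153 -0.234 -0.960
outer loop
vertex 1.833 -0.17 -4.052
vertex 1.47 -0.486 -3.917
vertex 1.435 -0.0 -4.03
endloop
endfacet
facet normal 0.395 0.914 0.090
outer loop
vertex 1.833 -0.17 -4.052
vertex 1.435 -0.0 -4.03
vertex 1.65 -0.214 -2.803
endloop
endfacet
facet normal -0.155 -0.234 -0.960
outer loop
vertex 1.435 -0.0 -4.03
vertex 1.47 -0.486 -3.917
vertex 1.063 -0.196 -3.922
endloop
endfacet
facet normal -0.402 0.887 0.225
outer loop
vertex 1.435 -0.0 -4.03
vertex 1.063 -0.196 -3.922
vertex 1.65 -0.214 -2.803
endloop
endfacet
facet normal -0.156 -0.235 -0.959
outer loop
vertex 1.063 -0.196 -3.922
vertex 1.47 -0.486 -3.917
vertex 0.998 -0.61 -3.81
endloop
endfacet
facet normal -0.854 0.256 0.452
outer loop
vertex 1.063 -0.196 -3.922
vertex 0.998 -0.61 -3.81
vertex 1.65 -0.214 -2.803
endloop
endfacet
facet normal -0.156 -0.234 -0.960
outer loop
vertex 0.998 -0.61 -3.81
vertex 1.47 -0.486 -3.917
vertex 1.288 -0.931 -3.779
endloop
endfacet
facet normal -0.621 -0.503 0.600
outer loop
vertex 0.998 -0.61 -3.81
vertex 1.288 -0.931 -3.779
vertex 1.65 -0.214 -2.803
endloop
endfacet
facet normal -0.153 -0.235 -0.960
outer loop
vertex 1.288 -0.931 -3.779
vertex 1.47 -0.486 -3.917
vertex 1.716 -0.916 -3.851
endloop
endfacet
facet normal 0.123 -0.821 0.558
outer loop
vertex 1.288 -0.931 -3.779
vertex 1.716 -0.916 -3.851
vertex 1.65 -0.214 -2.803
endloop
endfacet
facet normal -0.155 -0.236 -0.959
outer loop
vertex 1.716 -0.916 -3.851
vertex 1.47 -0.486 -3.917
vertex 1.958 -0.578 -3.973
endloop
endfacet
facet normal 0.816 -0.455 0.356
outer loop
vertex 1.716 -0.916 -3.851
vertex 1.958 -0.578 -3.973
vertex 1.65 -0.214 -2.803
endloop
endfacet
facet normal -0.524 0.461 0.716
outer loop
vertex -2.111 -3.366 3.166
vertex -0.945 -2.265 3.311
vertex -2.622 -2.72 2.377
endloop
endfacet
facet normal -0.724 -0.683 -0.090
outer loop
vertex -1.695 -3.535 1.109
vertex -2.111 -3.366 3.166
vertex -2.622 -2.72 2.377
endloop
endfacet
facet normal -0.524 0.460 0.717
outer loop
vertex -2.622 -2.72 2.377
vertex -0.945 -2.265 3.311
vertex -1.456 -1.619 2.523
endloop
endfacet
facet normal -0.448 0.566 -0.692
outer loop
vertex -1.456 -1.619 2.523
vertex -1.695 -3.535 1.109
vertex -2.622 -2.72 2.377
endloop
endfacet
facet normal 0.448 -0.566 0.692
outer loop
vertex -2.111 -3.366 3.166
vertex -0.018 -3.08 2.043
vertex -0.945 -2.265 3.311
endloop
endfacet
facet normal -0.724 -0.683 -0.090
outer loop
vertex -1.184 -4.181 1.897
vertex -2.111 -3.366 3.166
vertex -1.695 -3.535 1.109
endloop
endfacet
facet normal 0.448 -0.567 0.691
outer loop
vertex -1.184 -4.181 1.897
vertex -0.018 -3.08 2.043
vertex -2.111 -3.366 3.166
endloop
endfacet
facet normal 0.724 0.683 0.090
outer loop
vertex -0.945 -2.265 3.311
vertex -0.018 -3.08 2.043
vertex -1.456 -1.619 2.523
endloop
endfacet
facet normal -0.449 0.566 -0.691
outer loop
vertex -0.529 -2.434 1.254
vertex -1.695 -3.535 1.109
vertex -1.456 -1.619 2.523
endloop
endfacet
facet normal 0.724 0.683 0.090
outer loop
vertex -1.456 -1.619 2.523
vertex -0.018 -3.08 2.043
vertex -0.529 -2.434 1.254
endloop
endfacet
facet normal 0.524 -0.460 -0.717
outer loop
vertex -0.529 -2.434 1.254
vertex -1.184 -4.181 1.897
vertex -1.695 -3.535 1.109
endloop
endfacet
facet normal 0.524 -0.460 -0.716
outer loop
vertex -0.018 -3.08 2.043
vertex -1.184 -4.181 1.897
vertex -0.529 -2.434 1.254
endloop
endfacet

endsolid


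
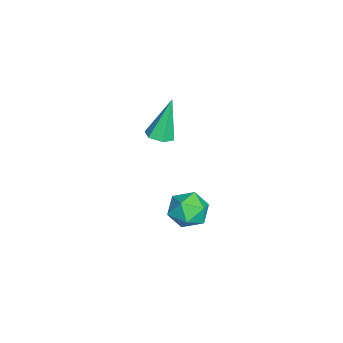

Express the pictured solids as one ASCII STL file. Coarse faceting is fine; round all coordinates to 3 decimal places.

solid 
facet normal -0.806 0.470 0.359
outer loop
vertex 2.16 1.72 -1.385
vertex 2.681 1.986 -0.562
vertex 2.673 2.589 -1.371
endloop
endfacet
facet normal -0.803 0.480 -0.354
outer loop
vertex 2.16 1.72 -1.385
vertex 2.673 2.589 -1.371
vertex 2.689 2.007 -2.195
endloop
endfacet
facet normal -0.788 -0.197 -0.584
outer loop
vertex 2.16 1.72 -1.385
vertex 2.689 2.007 -2.195
vertex 2.708 1.043 -1.896
endloop
endfacet
facet normal -0.782 -0.624 -0.012
outer loop
vertex 2.16 1.72 -1.385
vertex 2.708 1.043 -1.896
vertex 2.703 1.03 -0.886
endloop
endfacet
facet normal -0.793 -0.212 0.571
outer loop
vertex 2.16 1.72 -1.385
vertex 2.703 1.03 -0.886
vertex 2.681 1.986 -0.562
endloop
endfacet
facet normal -0.202 0.798 -0.568
outer loop
vertex 2.689 2.007 -2.195
vertex 2.673 2.589 -1.371
vertex 3.537 2.45 -1.874
endloop
endfacet
facet normal -0.207 0.783 0.586
outer loop
vertex 2.673 2.589 -1.371
vertex 2.681 1.986 -0.562
vertex 3.532 2.437 -0.864
endloop
endfacet
facet normal -0.185 -0.319 0.929
outer loop
vertex 2.681 1.986 -0.562
vertex 2.703 1.03 -0.886
vertex 3.551 1.473 -0.565
endloop
endfacet
facet normal -0.166 -0.986 -0.014
outer loop
vertex 2.703 1.03 -0.886
vertex 2.708 1.043 -1.896
vertex 3.567 0.891 -1.389
endloop
endfacet
facet normal -0.177 -0.295 -0.939
outer loop
vertex 2.708 1.043 -1.896
vertex 2.689 2.007 -2.195
vertex 3.559 1.494 -2.198
endloop
endfacet
facet normal 0.782 0.624 0.012
outer loop
vertex 4.08 1.76 -1.375
vertex 3.537 2.45 -1.874
vertex 3.532 2.437 -0.864
endloop
endfacet
facet normal 0.788 0.197 0.584
outer loop
vertex 4.08 1.76 -1.375
vertex 3.532 2.437 -0.864
vertex 3.551 1.473 -0.565
endloop
endfacet
facet normal 0.803 -0.480 0.354
outer loop
vertex 4.08 1.76 -1.375
vertex 3.551 1.473 -0.565
vertex 3.567 0.891 -1.389
endloop
endfacet
facet normal 0.806 -0.470 -0.359
outer loop
vertex 4.08 1.76 -1.375
vertex 3.567 0.891 -1.389
vertex 3.559 1.494 -2.198
endloop
endfacet
facet normal 0.793 0.212 -0.571
outer loop
vertex 4.08 1.76 -1.375
vertex 3.559 1.494 -2.198
vertex 3.537 2.45 -1.874
endloop
endfacet
facet normal 0.166 0.986 0.014
outer loop
vertex 3.532 2.437 -0.864
vertex 3.537 2.45 -1.874
vertex 2.673 2.589 -1.371
endloop
endfacet
facet normal 0.177 0.295 0.939
outer loop
vertex 3.551 1.473 -0.565
vertex 3.532 2.437 -0.864
vertex 2.681 1.986 -0.562
endloop
endfacet
facet normal 0.202 -0.798 0.568
outer loop
vertex 3.567 0.891 -1.389
vertex 3.551 1.473 -0.565
vertex 2.703 1.03 -0.886
endloop
endfacet
facet normal 0.207 -0.783 -0.586
outer loop
vertex 3.559 1.494 -2.198
vertex 3.567 0.891 -1.389
vertex 2.708 1.043 -1.896
endloop
endfacet
facet normal 0.185 0.319 -0.929
outer loop
vertex 3.537 2.45 -1.874
vertex 3.559 1.494 -2.198
vertex 2.689 2.007 -2.195
endloop
endfacet
facet normal 0.268 -0.233 -0.935
outer loop
vertex 3.051 0.687 3.003
vertex 2.44 0.466 2.883
vertex 2.591 1.098 2.769
endloop
endfacet
facet normal 0.571 0.782 0.251
outer loop
vertex 3.051 0.687 3.003
vertex 2.591 1.098 2.769
vertex 1.88 0.954 4.837
endloop
endfacet
facet normal 0.268 -0.233 -0.935
outer loop
vertex 2.591 1.098 2.769
vertex 2.44 0.466 2.883
vertex 1.981 0.878 2.649
endloop
endfacet
facet normal -0.331 0.943 -0.048
outer loop
vertex 2.591 1.098 2.769
vertex 1.981 0.878 2.649
vertex 1.88 0.954 4.837
endloop
endfacet
facet normal 0.268 -0.232 -0.935
outer loop
vertex 1.981 0.878 2.649
vertex 2.44 0.466 2.883
vertex 1.83 0.245 2.763
endloop
endfacet
facet normal -0.973 0.223 -0.053
outer loop
vertex 1.981 0.878 2.649
vertex 1.83 0.245 2.763
vertex 1.88 0.954 4.837
endloop
endfacet
facet normal 0.269 -0.234 -0.934
outer loop
vertex 1.83 0.245 2.763
vertex 2.44 0.466 2.883
vertex 2.29 -0.166 2.998
endloop
endfacet
facet normal -0.712 -0.659 0.242
outer loop
vertex 1.83 0.245 2.763
vertex 2.29 -0.166 2.998
vertex 1.88 0.954 4.837
endloop
endfacet
facet normal 0.269 -0.234 -0.934
outer loop
vertex 2.29 -0.166 2.998
vertex 2.44 0.466 2.883
vertex 2.9 0.055 3.118
endloop
endfacet
facet normal 0.190 -0.819 0.541
outer loop
vertex 2.29 -0.166 2.998
vertex 2.9 0.055 3.118
vertex 1.88 0.954 4.837
endloop
endfacet
facet normal 0.268 -0.234 -0.934
outer loop
vertex 2.9 0.055 3.118
vertex 2.44 0.466 2.883
vertex 3.051 0.687 3.003
endloop
endfacet
facet normal 0.832 -0.099 0.546
outer loop
vertex 2.9 0.055 3.118
vertex 3.051 0.687 3.003
vertex 1.88 0.954 4.837
endloop
endfacet

endsolid


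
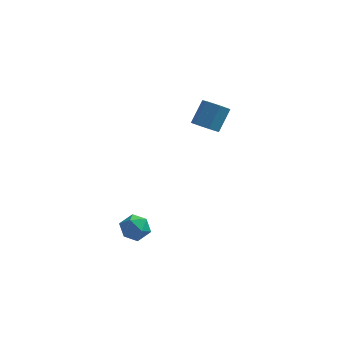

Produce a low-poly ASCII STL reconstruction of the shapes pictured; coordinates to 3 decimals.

solid 
facet normal 0.061 0.224 0.973
outer loop
vertex -0.582 -2.605 -2.863
vertex -0.534 -3.444 -2.673
vertex 0.186 -2.994 -2.822
endloop
endfacet
facet normal 0.345 0.743 0.574
outer loop
vertex -0.582 -2.605 -2.863
vertex 0.186 -2.994 -2.822
vertex 0.022 -2.43 -3.453
endloop
endfacet
facet normal -0.159 0.979 0.128
outer loop
vertex -0.582 -2.605 -2.863
vertex 0.022 -2.43 -3.453
vertex -0.8 -2.532 -3.694
endloop
endfacet
facet normal -0.755 0.606 0.251
outer loop
vertex -0.582 -2.605 -2.863
vertex -0.8 -2.532 -3.694
vertex -1.143 -3.159 -3.212
endloop
endfacet
facet normal -0.619 0.140 0.773
outer loop
vertex -0.582 -2.605 -2.863
vertex -1.143 -3.159 -3.212
vertex -0.534 -3.444 -2.673
endloop
endfacet
facet normal 0.870 0.457 0.183
outer loop
vertex 0.022 -2.43 -3.453
vertex 0.186 -2.994 -2.822
vertex 0.443 -3.161 -3.628
endloop
endfacet
facet normal 0.410 -0.382 0.828
outer loop
vertex 0.186 -2.994 -2.822
vertex -0.534 -3.444 -2.673
vertex 0.1 -3.788 -3.146
endloop
endfacet
facet normal -0.690 -0.518 0.505
outer loop
vertex -0.534 -3.444 -2.673
vertex -1.143 -3.159 -3.212
vertex -0.722 -3.89 -3.387
endloop
endfacet
facet normal -0.910 0.237 -0.339
outer loop
vertex -1.143 -3.159 -3.212
vertex -0.8 -2.532 -3.694
vertex -0.886 -3.326 -4.018
endloop
endfacet
facet normal 0.054 0.840 -0.539
outer loop
vertex -0.8 -2.532 -3.694
vertex 0.022 -2.43 -3.453
vertex -0.166 -2.876 -4.167
endloop
endfacet
facet normal 0.755 -0.606 -0.251
outer loop
vertex -0.118 -3.715 -3.977
vertex 0.443 -3.161 -3.628
vertex 0.1 -3.788 -3.146
endloop
endfacet
facet normal 0.159 -0.979 -0.128
outer loop
vertex -0.118 -3.715 -3.977
vertex 0.1 -3.788 -3.146
vertex -0.722 -3.89 -3.387
endloop
endfacet
facet normal -0.345 -0.743 -0.574
outer loop
vertex -0.118 -3.715 -3.977
vertex -0.722 -3.89 -3.387
vertex -0.886 -3.326 -4.018
endloop
endfacet
facet normal -0.061 -0.224 -0.973
outer loop
vertex -0.118 -3.715 -3.977
vertex -0.886 -3.326 -4.018
vertex -0.166 -2.876 -4.167
endloop
endfacet
facet normal 0.619 -0.140 -0.773
outer loop
vertex -0.118 -3.715 -3.977
vertex -0.166 -2.876 -4.167
vertex 0.443 -3.161 -3.628
endloop
endfacet
facet normal 0.910 -0.237 0.339
outer loop
vertex 0.1 -3.788 -3.146
vertex 0.443 -3.161 -3.628
vertex 0.186 -2.994 -2.822
endloop
endfacet
facet normal -0.054 -0.840 0.539
outer loop
vertex -0.722 -3.89 -3.387
vertex 0.1 -3.788 -3.146
vertex -0.534 -3.444 -2.673
endloop
endfacet
facet normal -0.870 -0.457 -0.183
outer loop
vertex -0.886 -3.326 -4.018
vertex -0.722 -3.89 -3.387
vertex -1.143 -3.159 -3.212
endloop
endfacet
facet normal -0.410 0.382 -0.828
outer loop
vertex -0.166 -2.876 -4.167
vertex -0.886 -3.326 -4.018
vertex -0.8 -2.532 -3.694
endloop
endfacet
facet normal 0.690 0.518 -0.505
outer loop
vertex 0.443 -3.161 -3.628
vertex -0.166 -2.876 -4.167
vertex 0.022 -2.43 -3.453
endloop
endfacet
facet normal -0.285 -0.582 -0.762
outer loop
vertex 2.853 2.801 0.009
vertex 2.099 2.999 0.14
vertex 2.541 3.429 -0.354
endloop
endfacet
facet normal 0.873 0.170 -0.456
outer loop
vertex 2.853 2.801 0.009
vertex 2.541 3.429 -0.354
vertex 3.294 3.703 1.189
endloop
endfacet
facet normal 0.873 0.170 -0.456
outer loop
vertex 3.294 3.703 1.189
vertex 2.541 3.429 -0.354
vertex 2.982 4.331 0.826
endloop
endfacet
facet normal 0.285 0.582 0.761
outer loop
vertex 3.294 3.703 1.189
vertex 2.982 4.331 0.826
vertex 2.541 3.901 1.32
endloop
endfacet
facet normal -0.284 -0.583 -0.761
outer loop
vertex 2.541 3.429 -0.354
vertex 2.099 2.999 0.14
vertex 1.787 3.627 -0.224
endloop
endfacet
facet normal 0.095 0.773 -0.627
outer loop
vertex 2.541 3.429 -0.354
vertex 1.787 3.627 -0.224
vertex 2.982 4.331 0.826
endloop
endfacet
facet normal 0.095 0.773 -0.627
outer loop
vertex 2.982 4.331 0.826
vertex 1.787 3.627 -0.224
vertex 2.229 4.529 0.956
endloop
endfacet
facet normal 0.285 0.583 0.761
outer loop
vertex 2.982 4.331 0.826
vertex 2.229 4.529 0.956
vertex 2.541 3.901 1.32
endloop
endfacet
facet normal -0.286 -0.583 -0.761
outer loop
vertex 1.787 3.627 -0.224
vertex 2.099 2.999 0.14
vertex 1.346 3.197 0.271
endloop
endfacet
facet normal -0.779 0.604 -0.170
outer loop
vertex 1.787 3.627 -0.224
vertex 1.346 3.197 0.271
vertex 2.229 4.529 0.956
endloop
endfacet
facet normal -0.779 0.604 -0.171
outer loop
vertex 2.229 4.529 0.956
vertex 1.346 3.197 0.271
vertex 1.787 4.099 1.451
endloop
endfacet
facet normal 0.285 0.583 0.761
outer loop
vertex 2.229 4.529 0.956
vertex 1.787 4.099 1.451
vertex 2.541 3.901 1.32
endloop
endfacet
facet normal -0.285 -0.582 -0.761
outer loop
vertex 1.346 3.197 0.271
vertex 2.099 2.999 0.14
vertex 1.658 2.569 0.634
endloop
endfacet
facet normal -0.873 -0.170 0.456
outer loop
vertex 1.346 3.197 0.271
vertex 1.658 2.569 0.634
vertex 1.787 4.099 1.451
endloop
endfacet
facet normal -0.873 -0.170 0.456
outer loop
vertex 1.787 4.099 1.451
vertex 1.658 2.569 0.634
vertex 2.099 3.471 1.814
endloop
endfacet
facet normal 0.285 0.582 0.762
outer loop
vertex 1.787 4.099 1.451
vertex 2.099 3.471 1.814
vertex 2.541 3.901 1.32
endloop
endfacet
facet normal -0.285 -0.583 -0.761
outer loop
vertex 1.658 2.569 0.634
vertex 2.099 2.999 0.14
vertex 2.411 2.371 0.504
endloop
endfacet
facet normal -0.095 -0.773 0.627
outer loop
vertex 1.658 2.569 0.634
vertex 2.411 2.371 0.504
vertex 2.099 3.471 1.814
endloop
endfacet
facet normal -0.095 -0.773 0.627
outer loop
vertex 2.099 3.471 1.814
vertex 2.411 2.371 0.504
vertex 2.853 3.273 1.684
endloop
endfacet
facet normal 0.284 0.583 0.761
outer loop
vertex 2.099 3.471 1.814
vertex 2.853 3.273 1.684
vertex 2.541 3.901 1.32
endloop
endfacet
facet normal -0.285 -0.583 -0.761
outer loop
vertex 2.411 2.371 0.504
vertex 2.099 2.999 0.14
vertex 2.853 2.801 0.009
endloop
endfacet
facet normal 0.778 -0.604 0.170
outer loop
vertex 2.411 2.371 0.504
vertex 2.853 2.801 0.009
vertex 2.853 3.273 1.684
endloop
endfacet
facet normal 0.779 -0.603 0.170
outer loop
vertex 2.853 3.273 1.684
vertex 2.853 2.801 0.009
vertex 3.294 3.703 1.189
endloop
endfacet
facet normal 0.286 0.583 0.761
outer loop
vertex 2.853 3.273 1.684
vertex 3.294 3.703 1.189
vertex 2.541 3.901 1.32
endloop
endfacet

endsolid


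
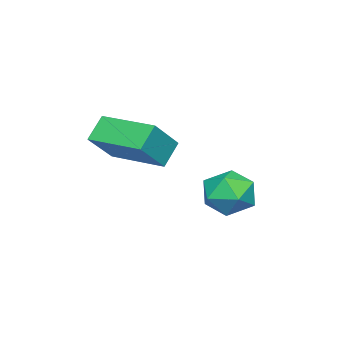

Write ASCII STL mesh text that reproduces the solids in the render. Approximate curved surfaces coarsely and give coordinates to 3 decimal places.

solid 
facet normal 0.473 0.721 -0.505
outer loop
vertex -0.021 0.68 -3.265
vertex -0.693 1.355 -2.931
vertex 0.147 1.175 -2.401
endloop
endfacet
facet normal 0.929 0.212 -0.302
outer loop
vertex -0.021 0.68 -3.265
vertex 0.147 1.175 -2.401
vertex 0.351 0.188 -2.465
endloop
endfacet
facet normal 0.707 -0.407 -0.579
outer loop
vertex -0.021 0.68 -3.265
vertex 0.351 0.188 -2.465
vertex -0.363 -0.241 -3.035
endloop
endfacet
facet normal 0.113 -0.280 -0.953
outer loop
vertex -0.021 0.68 -3.265
vertex -0.363 -0.241 -3.035
vertex -1.008 0.48 -3.323
endloop
endfacet
facet normal -0.031 0.418 -0.908
outer loop
vertex -0.021 0.68 -3.265
vertex -1.008 0.48 -3.323
vertex -0.693 1.355 -2.931
endloop
endfacet
facet normal 0.898 0.159 0.409
outer loop
vertex 0.351 0.188 -2.465
vertex 0.147 1.175 -2.401
vertex -0.092 0.56 -1.637
endloop
endfacet
facet normal 0.161 0.984 0.079
outer loop
vertex 0.147 1.175 -2.401
vertex -0.693 1.355 -2.931
vertex -0.737 1.281 -1.925
endloop
endfacet
facet normal -0.656 0.492 -0.572
outer loop
vertex -0.693 1.355 -2.931
vertex -1.008 0.48 -3.323
vertex -1.451 0.852 -2.495
endloop
endfacet
facet normal -0.423 -0.636 -0.645
outer loop
vertex -1.008 0.48 -3.323
vertex -0.363 -0.241 -3.035
vertex -1.247 -0.135 -2.559
endloop
endfacet
facet normal 0.537 -0.843 -0.038
outer loop
vertex -0.363 -0.241 -3.035
vertex 0.351 0.188 -2.465
vertex -0.407 -0.315 -2.029
endloop
endfacet
facet normal -0.113 0.280 0.953
outer loop
vertex -1.079 0.36 -1.695
vertex -0.092 0.56 -1.637
vertex -0.737 1.281 -1.925
endloop
endfacet
facet normal -0.707 0.407 0.579
outer loop
vertex -1.079 0.36 -1.695
vertex -0.737 1.281 -1.925
vertex -1.451 0.852 -2.495
endloop
endfacet
facet normal -0.929 -0.212 0.302
outer loop
vertex -1.079 0.36 -1.695
vertex -1.451 0.852 -2.495
vertex -1.247 -0.135 -2.559
endloop
endfacet
facet normal -0.473 -0.721 0.505
outer loop
vertex -1.079 0.36 -1.695
vertex -1.247 -0.135 -2.559
vertex -0.407 -0.315 -2.029
endloop
endfacet
facet normal 0.031 -0.418 0.908
outer loop
vertex -1.079 0.36 -1.695
vertex -0.407 -0.315 -2.029
vertex -0.092 0.56 -1.637
endloop
endfacet
facet normal 0.423 0.636 0.645
outer loop
vertex -0.737 1.281 -1.925
vertex -0.092 0.56 -1.637
vertex 0.147 1.175 -2.401
endloop
endfacet
facet normal -0.537 0.843 0.038
outer loop
vertex -1.451 0.852 -2.495
vertex -0.737 1.281 -1.925
vertex -0.693 1.355 -2.931
endloop
endfacet
facet normal -0.898 -0.159 -0.409
outer loop
vertex -1.247 -0.135 -2.559
vertex -1.451 0.852 -2.495
vertex -1.008 0.48 -3.323
endloop
endfacet
facet normal -0.161 -0.984 -0.079
outer loop
vertex -0.407 -0.315 -2.029
vertex -1.247 -0.135 -2.559
vertex -0.363 -0.241 -3.035
endloop
endfacet
facet normal 0.656 -0.492 0.572
outer loop
vertex -0.092 0.56 -1.637
vertex -0.407 -0.315 -2.029
vertex 0.351 0.188 -2.465
endloop
endfacet
facet normal -0.668 0.110 0.736
outer loop
vertex 2.681 -2.243 1.43
vertex 3.043 -0.235 1.458
vertex 1.575 -2.029 0.395
endloop
endfacet
facet normal -0.178 -0.984 -0.014
outer loop
vertex 2.277 -2.145 -0.378
vertex 2.681 -2.243 1.43
vertex 1.575 -2.029 0.395
endloop
endfacet
facet normal -0.668 0.111 0.736
outer loop
vertex 1.575 -2.029 0.395
vertex 3.043 -0.235 1.458
vertex 1.938 -0.021 0.422
endloop
endfacet
facet normal -0.723 0.140 -0.677
outer loop
vertex 1.938 -0.021 0.422
vertex 2.277 -2.145 -0.378
vertex 1.575 -2.029 0.395
endloop
endfacet
facet normal 0.723 -0.140 0.677
outer loop
vertex 2.681 -2.243 1.43
vertex 3.745 -0.351 0.685
vertex 3.043 -0.235 1.458
endloop
endfacet
facet normal -0.178 -0.984 -0.014
outer loop
vertex 3.382 -2.359 0.658
vertex 2.681 -2.243 1.43
vertex 2.277 -2.145 -0.378
endloop
endfacet
facet normal 0.723 -0.140 0.677
outer loop
vertex 3.382 -2.359 0.658
vertex 3.745 -0.351 0.685
vertex 2.681 -2.243 1.43
endloop
endfacet
facet normal 0.178 0.984 0.014
outer loop
vertex 3.043 -0.235 1.458
vertex 3.745 -0.351 0.685
vertex 1.938 -0.021 0.422
endloop
endfacet
facet normal -0.723 0.140 -0.677
outer loop
vertex 2.639 -0.137 -0.35
vertex 2.277 -2.145 -0.378
vertex 1.938 -0.021 0.422
endloop
endfacet
facet normal 0.178 0.984 0.014
outer loop
vertex 1.938 -0.021 0.422
vertex 3.745 -0.351 0.685
vertex 2.639 -0.137 -0.35
endloop
endfacet
facet normal 0.668 -0.110 -0.736
outer loop
vertex 2.639 -0.137 -0.35
vertex 3.382 -2.359 0.658
vertex 2.277 -2.145 -0.378
endloop
endfacet
facet normal 0.668 -0.111 -0.736
outer loop
vertex 3.745 -0.351 0.685
vertex 3.382 -2.359 0.658
vertex 2.639 -0.137 -0.35
endloop
endfacet

endsolid


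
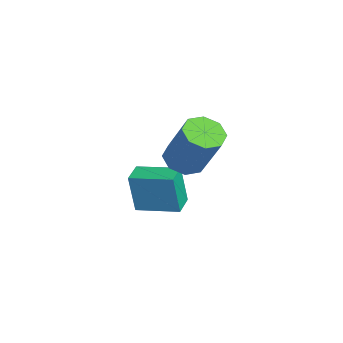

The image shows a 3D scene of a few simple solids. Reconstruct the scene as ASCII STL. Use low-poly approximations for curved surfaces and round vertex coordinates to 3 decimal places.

solid 
facet normal -0.428 -0.251 -0.869
outer loop
vertex -1.044 2.976 2.297
vertex -1.582 2.49 2.702
vertex -1.571 3.286 2.467
endloop
endfacet
facet normal 0.358 0.836 -0.416
outer loop
vertex -1.044 2.976 2.297
vertex -1.571 3.286 2.467
vertex -0.12 3.515 4.174
endloop
endfacet
facet normal 0.358 0.835 -0.417
outer loop
vertex -0.12 3.515 4.174
vertex -1.571 3.286 2.467
vertex -0.647 3.826 4.344
endloop
endfacet
facet normal 0.428 0.250 0.869
outer loop
vertex -0.12 3.515 4.174
vertex -0.647 3.826 4.344
vertex -0.658 3.03 4.578
endloop
endfacet
facet normal -0.428 -0.250 -0.868
outer loop
vertex -1.571 3.286 2.467
vertex -1.582 2.49 2.702
vertex -2.105 3.131 2.775
endloop
endfacet
facet normal -0.333 0.937 -0.106
outer loop
vertex -1.571 3.286 2.467
vertex -2.105 3.131 2.775
vertex -0.647 3.826 4.344
endloop
endfacet
facet normal -0.334 0.937 -0.105
outer loop
vertex -0.647 3.826 4.344
vertex -2.105 3.131 2.775
vertex -1.181 3.67 4.651
endloop
endfacet
facet normal 0.427 0.250 0.869
outer loop
vertex -0.647 3.826 4.344
vertex -1.181 3.67 4.651
vertex -0.658 3.03 4.578
endloop
endfacet
facet normal -0.427 -0.250 -0.869
outer loop
vertex -2.105 3.131 2.775
vertex -1.582 2.49 2.702
vertex -2.332 2.6 3.039
endloop
endfacet
facet normal -0.830 0.488 0.269
outer loop
vertex -2.105 3.131 2.775
vertex -2.332 2.6 3.039
vertex -1.181 3.67 4.651
endloop
endfacet
facet normal -0.830 0.490 0.267
outer loop
vertex -1.181 3.67 4.651
vertex -2.332 2.6 3.039
vertex -1.409 3.139 4.916
endloop
endfacet
facet normal 0.427 0.250 0.869
outer loop
vertex -1.181 3.67 4.651
vertex -1.409 3.139 4.916
vertex -0.658 3.03 4.578
endloop
endfacet
facet normal -0.427 -0.250 -0.869
outer loop
vertex -2.332 2.6 3.039
vertex -1.582 2.49 2.702
vertex -2.12 2.005 3.106
endloop
endfacet
facet normal -0.840 -0.245 0.484
outer loop
vertex -2.332 2.6 3.039
vertex -2.12 2.005 3.106
vertex -1.409 3.139 4.916
endloop
endfacet
facet normal -0.840 -0.246 0.484
outer loop
vertex -1.409 3.139 4.916
vertex -2.12 2.005 3.106
vertex -1.196 2.544 4.983
endloop
endfacet
facet normal 0.427 0.251 0.869
outer loop
vertex -1.409 3.139 4.916
vertex -1.196 2.544 4.983
vertex -0.658 3.03 4.578
endloop
endfacet
facet normal -0.428 -0.250 -0.869
outer loop
vertex -2.12 2.005 3.106
vertex -1.582 2.49 2.702
vertex -1.593 1.694 2.936
endloop
endfacet
facet normal -0.359 -0.835 0.416
outer loop
vertex -2.12 2.005 3.106
vertex -1.593 1.694 2.936
vertex -1.196 2.544 4.983
endloop
endfacet
facet normal -0.357 -0.836 0.416
outer loop
vertex -1.196 2.544 4.983
vertex -1.593 1.694 2.936
vertex -0.669 2.234 4.813
endloop
endfacet
facet normal 0.428 0.251 0.869
outer loop
vertex -1.196 2.544 4.983
vertex -0.669 2.234 4.813
vertex -0.658 3.03 4.578
endloop
endfacet
facet normal -0.427 -0.250 -0.869
outer loop
vertex -1.593 1.694 2.936
vertex -1.582 2.49 2.702
vertex -1.059 1.85 2.629
endloop
endfacet
facet normal 0.334 -0.937 0.105
outer loop
vertex -1.593 1.694 2.936
vertex -1.059 1.85 2.629
vertex -0.669 2.234 4.813
endloop
endfacet
facet normal 0.333 -0.937 0.105
outer loop
vertex -0.669 2.234 4.813
vertex -1.059 1.85 2.629
vertex -0.135 2.389 4.505
endloop
endfacet
facet normal 0.428 0.250 0.868
outer loop
vertex -0.669 2.234 4.813
vertex -0.135 2.389 4.505
vertex -0.658 3.03 4.578
endloop
endfacet
facet normal -0.427 -0.250 -0.869
outer loop
vertex -1.059 1.85 2.629
vertex -1.582 2.49 2.702
vertex -0.831 2.381 2.364
endloop
endfacet
facet normal 0.830 -0.490 -0.268
outer loop
vertex -1.059 1.85 2.629
vertex -0.831 2.381 2.364
vertex -0.135 2.389 4.505
endloop
endfacet
facet normal 0.830 -0.488 -0.268
outer loop
vertex -0.135 2.389 4.505
vertex -0.831 2.381 2.364
vertex 0.092 2.92 4.241
endloop
endfacet
facet normal 0.427 0.250 0.869
outer loop
vertex -0.135 2.389 4.505
vertex 0.092 2.92 4.241
vertex -0.658 3.03 4.578
endloop
endfacet
facet normal -0.427 -0.251 -0.869
outer loop
vertex -0.831 2.381 2.364
vertex -1.582 2.49 2.702
vertex -1.044 2.976 2.297
endloop
endfacet
facet normal 0.840 0.246 -0.484
outer loop
vertex -0.831 2.381 2.364
vertex -1.044 2.976 2.297
vertex 0.092 2.92 4.241
endloop
endfacet
facet normal 0.840 0.245 -0.484
outer loop
vertex 0.092 2.92 4.241
vertex -1.044 2.976 2.297
vertex -0.12 3.515 4.174
endloop
endfacet
facet normal 0.427 0.250 0.869
outer loop
vertex 0.092 2.92 4.241
vertex -0.12 3.515 4.174
vertex -0.658 3.03 4.578
endloop
endfacet
facet normal -0.892 0.451 0.037
outer loop
vertex -4.22 1.172 0.765
vertex -3.44 2.696 1.012
vertex -4.165 1.422 -0.956
endloop
endfacet
facet normal -0.452 -0.881 -0.142
outer loop
vertex -3.3 0.984 -0.992
vertex -4.22 1.172 0.765
vertex -4.165 1.422 -0.956
endloop
endfacet
facet normal -0.892 0.451 0.037
outer loop
vertex -4.165 1.422 -0.956
vertex -3.44 2.696 1.012
vertex -3.385 2.946 -0.709
endloop
endfacet
facet normal 0.032 0.144 -0.989
outer loop
vertex -3.385 2.946 -0.709
vertex -3.3 0.984 -0.992
vertex -4.165 1.422 -0.956
endloop
endfacet
facet normal -0.032 -0.144 0.989
outer loop
vertex -4.22 1.172 0.765
vertex -2.575 2.258 0.976
vertex -3.44 2.696 1.012
endloop
endfacet
facet normal -0.452 -0.881 -0.142
outer loop
vertex -3.355 0.734 0.729
vertex -4.22 1.172 0.765
vertex -3.3 0.984 -0.992
endloop
endfacet
facet normal -0.032 -0.144 0.989
outer loop
vertex -3.355 0.734 0.729
vertex -2.575 2.258 0.976
vertex -4.22 1.172 0.765
endloop
endfacet
facet normal 0.452 0.881 0.142
outer loop
vertex -3.44 2.696 1.012
vertex -2.575 2.258 0.976
vertex -3.385 2.946 -0.709
endloop
endfacet
facet normal 0.032 0.144 -0.989
outer loop
vertex -2.52 2.508 -0.745
vertex -3.3 0.984 -0.992
vertex -3.385 2.946 -0.709
endloop
endfacet
facet normal 0.452 0.881 0.142
outer loop
vertex -3.385 2.946 -0.709
vertex -2.575 2.258 0.976
vertex -2.52 2.508 -0.745
endloop
endfacet
facet normal 0.892 -0.451 -0.037
outer loop
vertex -2.52 2.508 -0.745
vertex -3.355 0.734 0.729
vertex -3.3 0.984 -0.992
endloop
endfacet
facet normal 0.892 -0.451 -0.037
outer loop
vertex -2.575 2.258 0.976
vertex -3.355 0.734 0.729
vertex -2.52 2.508 -0.745
endloop
endfacet

endsolid


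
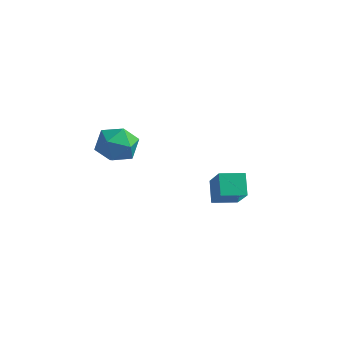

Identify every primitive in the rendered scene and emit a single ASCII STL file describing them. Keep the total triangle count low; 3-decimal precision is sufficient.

solid 
facet normal -0.813 0.528 0.244
outer loop
vertex -2.963 1.497 -1.684
vertex -2.848 1.147 -0.543
vertex -2.31 2.15 -0.92
endloop
endfacet
facet normal -0.471 0.828 -0.305
outer loop
vertex -2.963 1.497 -1.684
vertex -2.31 2.15 -0.92
vertex -1.916 1.963 -2.036
endloop
endfacet
facet normal -0.434 0.347 -0.831
outer loop
vertex -2.963 1.497 -1.684
vertex -1.916 1.963 -2.036
vertex -2.21 0.844 -2.35
endloop
endfacet
facet normal -0.754 -0.250 -0.607
outer loop
vertex -2.963 1.497 -1.684
vertex -2.21 0.844 -2.35
vertex -2.786 0.34 -1.427
endloop
endfacet
facet normal -0.989 -0.139 0.057
outer loop
vertex -2.963 1.497 -1.684
vertex -2.786 0.34 -1.427
vertex -2.848 1.147 -0.543
endloop
endfacet
facet normal 0.195 0.976 -0.095
outer loop
vertex -1.916 1.963 -2.036
vertex -2.31 2.15 -0.92
vertex -1.154 1.9 -1.113
endloop
endfacet
facet normal -0.360 0.491 0.793
outer loop
vertex -2.31 2.15 -0.92
vertex -2.848 1.147 -0.543
vertex -1.73 1.396 -0.19
endloop
endfacet
facet normal -0.643 -0.587 0.491
outer loop
vertex -2.848 1.147 -0.543
vertex -2.786 0.34 -1.427
vertex -2.024 0.277 -0.504
endloop
endfacet
facet normal -0.264 -0.768 -0.584
outer loop
vertex -2.786 0.34 -1.427
vertex -2.21 0.844 -2.35
vertex -1.63 0.09 -1.62
endloop
endfacet
facet normal 0.255 0.199 -0.946
outer loop
vertex -2.21 0.844 -2.35
vertex -1.916 1.963 -2.036
vertex -1.092 1.093 -1.997
endloop
endfacet
facet normal 0.754 0.250 0.607
outer loop
vertex -0.977 0.743 -0.856
vertex -1.154 1.9 -1.113
vertex -1.73 1.396 -0.19
endloop
endfacet
facet normal 0.434 -0.347 0.831
outer loop
vertex -0.977 0.743 -0.856
vertex -1.73 1.396 -0.19
vertex -2.024 0.277 -0.504
endloop
endfacet
facet normal 0.471 -0.828 0.305
outer loop
vertex -0.977 0.743 -0.856
vertex -2.024 0.277 -0.504
vertex -1.63 0.09 -1.62
endloop
endfacet
facet normal 0.813 -0.528 -0.244
outer loop
vertex -0.977 0.743 -0.856
vertex -1.63 0.09 -1.62
vertex -1.092 1.093 -1.997
endloop
endfacet
facet normal 0.989 0.139 -0.057
outer loop
vertex -0.977 0.743 -0.856
vertex -1.092 1.093 -1.997
vertex -1.154 1.9 -1.113
endloop
endfacet
facet normal 0.264 0.768 0.584
outer loop
vertex -1.73 1.396 -0.19
vertex -1.154 1.9 -1.113
vertex -2.31 2.15 -0.92
endloop
endfacet
facet normal -0.255 -0.199 0.946
outer loop
vertex -2.024 0.277 -0.504
vertex -1.73 1.396 -0.19
vertex -2.848 1.147 -0.543
endloop
endfacet
facet normal -0.195 -0.976 0.095
outer loop
vertex -1.63 0.09 -1.62
vertex -2.024 0.277 -0.504
vertex -2.786 0.34 -1.427
endloop
endfacet
facet normal 0.360 -0.491 -0.793
outer loop
vertex -1.092 1.093 -1.997
vertex -1.63 0.09 -1.62
vertex -2.21 0.844 -2.35
endloop
endfacet
facet normal 0.643 0.587 -0.491
outer loop
vertex -1.154 1.9 -1.113
vertex -1.092 1.093 -1.997
vertex -1.916 1.963 -2.036
endloop
endfacet
facet normal -0.792 -0.601 0.110
outer loop
vertex 3.607 1.131 -1.373
vertex 2.614 2.137 -3.034
vertex 4.136 0.282 -2.204
endloop
endfacet
facet normal 0.455 -0.462 0.761
outer loop
vertex 5.166 1.063 -2.346
vertex 3.607 1.131 -1.373
vertex 4.136 0.282 -2.204
endloop
endfacet
facet normal -0.792 -0.601 0.110
outer loop
vertex 4.136 0.282 -2.204
vertex 2.614 2.137 -3.034
vertex 3.143 1.288 -3.864
endloop
endfacet
facet normal 0.407 -0.653 -0.639
outer loop
vertex 3.143 1.288 -3.864
vertex 5.166 1.063 -2.346
vertex 4.136 0.282 -2.204
endloop
endfacet
facet normal -0.407 0.653 0.639
outer loop
vertex 3.607 1.131 -1.373
vertex 3.644 2.918 -3.176
vertex 2.614 2.137 -3.034
endloop
endfacet
facet normal 0.455 -0.461 0.762
outer loop
vertex 4.637 1.912 -1.516
vertex 3.607 1.131 -1.373
vertex 5.166 1.063 -2.346
endloop
endfacet
facet normal -0.406 0.653 0.639
outer loop
vertex 4.637 1.912 -1.516
vertex 3.644 2.918 -3.176
vertex 3.607 1.131 -1.373
endloop
endfacet
facet normal -0.455 0.461 -0.762
outer loop
vertex 2.614 2.137 -3.034
vertex 3.644 2.918 -3.176
vertex 3.143 1.288 -3.864
endloop
endfacet
facet normal 0.407 -0.653 -0.639
outer loop
vertex 4.173 2.069 -4.007
vertex 5.166 1.063 -2.346
vertex 3.143 1.288 -3.864
endloop
endfacet
facet normal -0.456 0.461 -0.761
outer loop
vertex 3.143 1.288 -3.864
vertex 3.644 2.918 -3.176
vertex 4.173 2.069 -4.007
endloop
endfacet
facet normal 0.792 0.601 -0.110
outer loop
vertex 4.173 2.069 -4.007
vertex 4.637 1.912 -1.516
vertex 5.166 1.063 -2.346
endloop
endfacet
facet normal 0.792 0.601 -0.110
outer loop
vertex 3.644 2.918 -3.176
vertex 4.637 1.912 -1.516
vertex 4.173 2.069 -4.007
endloop
endfacet

endsolid
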